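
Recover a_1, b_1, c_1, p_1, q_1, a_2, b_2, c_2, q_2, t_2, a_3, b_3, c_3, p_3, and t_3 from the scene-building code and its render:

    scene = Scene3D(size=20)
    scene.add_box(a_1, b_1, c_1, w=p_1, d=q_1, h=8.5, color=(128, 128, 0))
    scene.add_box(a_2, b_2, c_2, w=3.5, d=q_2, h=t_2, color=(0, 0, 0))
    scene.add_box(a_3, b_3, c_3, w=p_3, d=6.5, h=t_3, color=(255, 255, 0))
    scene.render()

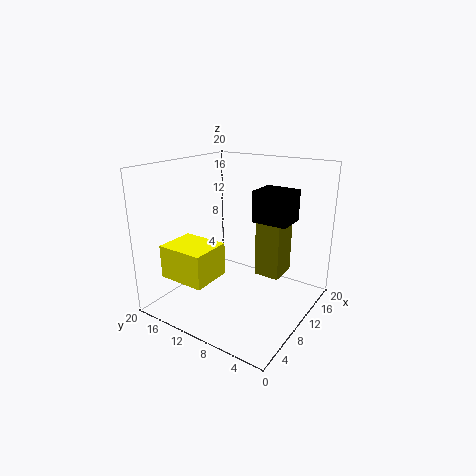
a_1 = 10.5; b_1 = 4; c_1 = 5; p_1 = 4; q_1 = 3.5; a_2 = 4.5; b_2 = 0.5; c_2 = 15; q_2 = 4; t_2 = 3.5; a_3 = 2; b_3 = 10.5; c_3 = 5.5; p_3 = 5.5; t_3 = 4.5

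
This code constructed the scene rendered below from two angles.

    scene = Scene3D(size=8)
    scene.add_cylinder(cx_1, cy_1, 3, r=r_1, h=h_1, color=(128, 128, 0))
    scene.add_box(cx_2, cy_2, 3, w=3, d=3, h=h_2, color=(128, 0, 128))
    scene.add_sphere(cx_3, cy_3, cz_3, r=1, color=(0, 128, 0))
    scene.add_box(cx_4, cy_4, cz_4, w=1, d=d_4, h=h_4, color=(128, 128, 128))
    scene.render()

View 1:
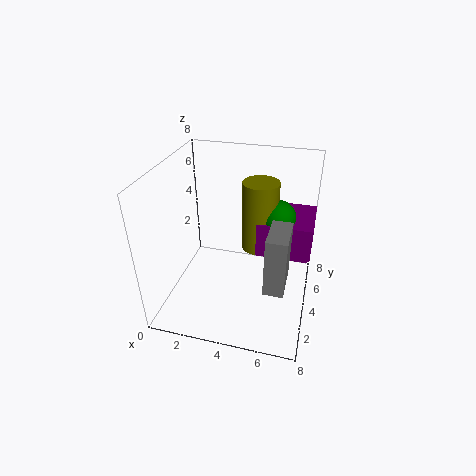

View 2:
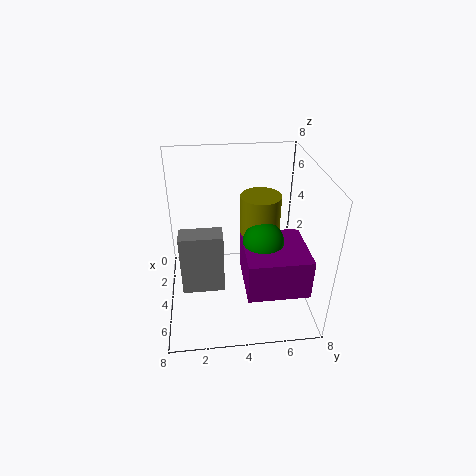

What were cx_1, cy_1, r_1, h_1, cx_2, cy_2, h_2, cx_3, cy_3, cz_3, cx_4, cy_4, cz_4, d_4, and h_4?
cx_1 = 5; cy_1 = 5; r_1 = 1; h_1 = 4; cx_2 = 5; cy_2 = 4; h_2 = 2; cx_3 = 6; cy_3 = 5; cz_3 = 5; cx_4 = 6; cy_4 = 1; cz_4 = 3; d_4 = 2; h_4 = 3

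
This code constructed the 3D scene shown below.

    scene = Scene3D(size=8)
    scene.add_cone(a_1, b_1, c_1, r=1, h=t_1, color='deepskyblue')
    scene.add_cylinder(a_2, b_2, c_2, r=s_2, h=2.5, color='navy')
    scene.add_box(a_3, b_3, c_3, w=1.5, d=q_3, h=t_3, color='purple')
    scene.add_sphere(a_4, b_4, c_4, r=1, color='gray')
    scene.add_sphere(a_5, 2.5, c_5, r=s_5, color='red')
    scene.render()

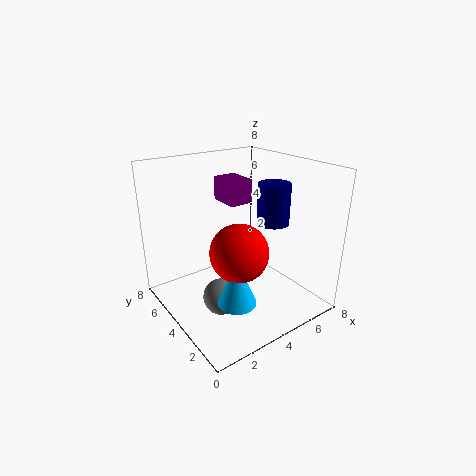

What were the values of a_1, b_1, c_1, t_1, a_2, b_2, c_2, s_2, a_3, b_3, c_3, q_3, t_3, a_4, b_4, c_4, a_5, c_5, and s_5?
a_1 = 2.5; b_1 = 2; c_1 = 1.5; t_1 = 2.5; a_2 = 7; b_2 = 4.5; c_2 = 4; s_2 = 1; a_3 = 5; b_3 = 6; c_3 = 5; q_3 = 2; t_3 = 1.5; a_4 = 2.5; b_4 = 3.5; c_4 = 1; a_5 = 3; c_5 = 4; s_5 = 1.5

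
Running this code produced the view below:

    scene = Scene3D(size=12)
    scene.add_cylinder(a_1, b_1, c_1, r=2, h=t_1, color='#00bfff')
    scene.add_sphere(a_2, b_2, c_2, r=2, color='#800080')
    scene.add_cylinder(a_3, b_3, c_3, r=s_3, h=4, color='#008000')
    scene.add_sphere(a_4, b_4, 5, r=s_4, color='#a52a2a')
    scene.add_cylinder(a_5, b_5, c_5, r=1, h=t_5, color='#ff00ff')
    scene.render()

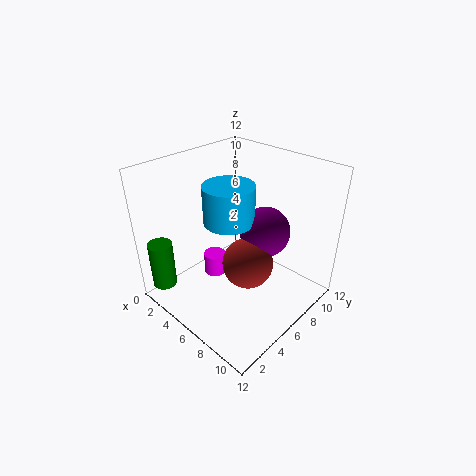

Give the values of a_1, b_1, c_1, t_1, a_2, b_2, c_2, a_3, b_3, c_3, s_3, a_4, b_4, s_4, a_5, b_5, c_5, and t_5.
a_1 = 6, b_1 = 5, c_1 = 8, t_1 = 3, a_2 = 8, b_2 = 7, c_2 = 7, a_3 = 2, b_3 = 1, c_3 = 2, s_3 = 1, a_4 = 8, b_4 = 5, s_4 = 2, a_5 = 3, b_5 = 6, c_5 = 1, t_5 = 2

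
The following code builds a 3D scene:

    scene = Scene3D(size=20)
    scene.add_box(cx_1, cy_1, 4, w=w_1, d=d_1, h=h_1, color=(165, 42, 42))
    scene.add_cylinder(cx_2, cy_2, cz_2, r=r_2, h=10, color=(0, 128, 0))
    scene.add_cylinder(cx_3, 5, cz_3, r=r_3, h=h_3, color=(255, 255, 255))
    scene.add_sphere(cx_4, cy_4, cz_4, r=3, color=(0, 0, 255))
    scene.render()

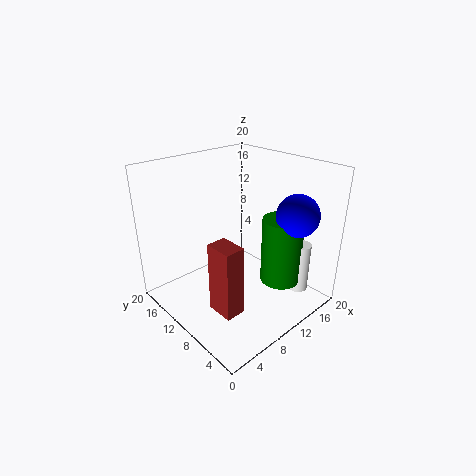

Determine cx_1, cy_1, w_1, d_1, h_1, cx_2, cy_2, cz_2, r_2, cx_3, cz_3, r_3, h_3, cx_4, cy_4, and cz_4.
cx_1 = 2.5
cy_1 = 3.5
w_1 = 2.5
d_1 = 3.5
h_1 = 9
cx_2 = 16
cy_2 = 7
cz_2 = 2
r_2 = 3
cx_3 = 18
cz_3 = 0.5
r_3 = 1.5
h_3 = 7.5
cx_4 = 16.5
cy_4 = 5
cz_4 = 13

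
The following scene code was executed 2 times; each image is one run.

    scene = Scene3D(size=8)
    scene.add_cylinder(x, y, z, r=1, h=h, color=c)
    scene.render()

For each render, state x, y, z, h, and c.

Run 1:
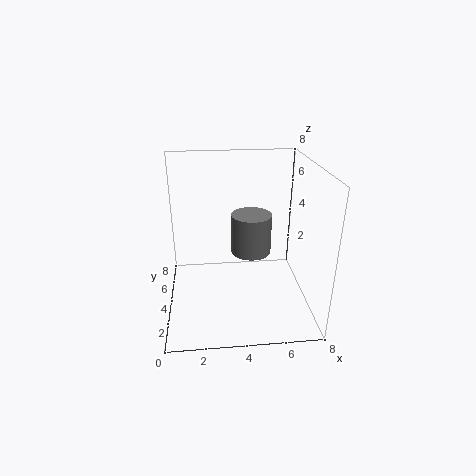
x = 4.5
y = 2.5
z = 4
h = 2
c = 'gray'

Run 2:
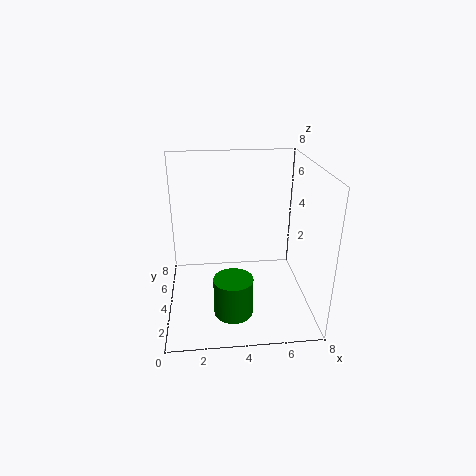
x = 3.5
y = 1.5
z = 1
h = 2
c = 'green'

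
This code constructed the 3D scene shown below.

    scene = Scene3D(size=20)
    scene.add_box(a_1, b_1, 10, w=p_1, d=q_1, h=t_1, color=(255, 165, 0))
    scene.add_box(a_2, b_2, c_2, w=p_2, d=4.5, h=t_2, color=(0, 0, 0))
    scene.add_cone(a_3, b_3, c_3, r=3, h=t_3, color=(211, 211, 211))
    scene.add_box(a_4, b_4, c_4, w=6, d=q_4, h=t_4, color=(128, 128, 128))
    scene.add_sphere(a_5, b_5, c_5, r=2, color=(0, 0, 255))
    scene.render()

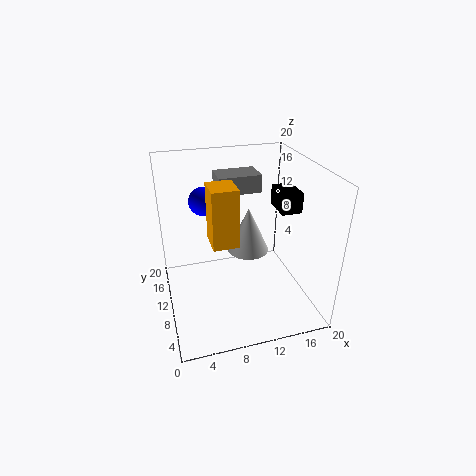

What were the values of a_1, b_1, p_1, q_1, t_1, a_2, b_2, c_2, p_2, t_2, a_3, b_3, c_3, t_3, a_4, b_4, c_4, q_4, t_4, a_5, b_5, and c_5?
a_1 = 6; b_1 = 7.5; p_1 = 3.5; q_1 = 4; t_1 = 8; a_2 = 16.5; b_2 = 10; c_2 = 12.5; p_2 = 3; t_2 = 3; a_3 = 12; b_3 = 11.5; c_3 = 7; t_3 = 6.5; a_4 = 8; b_4 = 12; c_4 = 15.5; q_4 = 4; t_4 = 2.5; a_5 = 6; b_5 = 13.5; c_5 = 14.5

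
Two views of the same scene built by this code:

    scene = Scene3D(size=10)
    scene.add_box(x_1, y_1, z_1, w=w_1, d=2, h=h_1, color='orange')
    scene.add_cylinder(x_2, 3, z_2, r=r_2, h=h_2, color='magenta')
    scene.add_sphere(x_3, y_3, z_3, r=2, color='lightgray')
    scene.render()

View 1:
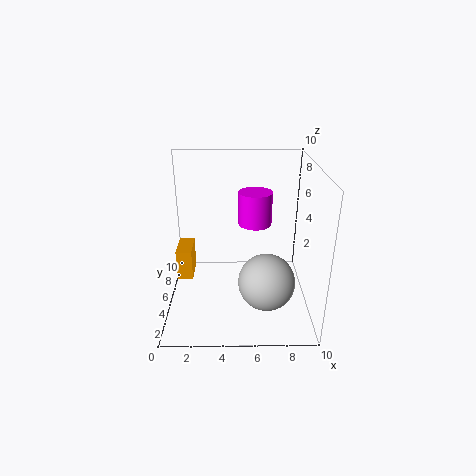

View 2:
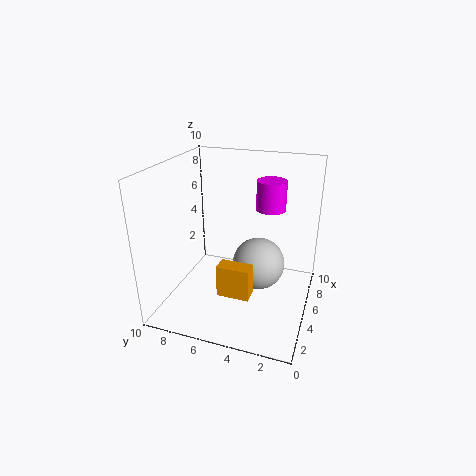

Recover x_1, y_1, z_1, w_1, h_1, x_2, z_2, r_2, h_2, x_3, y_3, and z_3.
x_1 = 1
y_1 = 3
z_1 = 3
w_1 = 1
h_1 = 2
x_2 = 6
z_2 = 7
r_2 = 1
h_2 = 2
x_3 = 7
y_3 = 4
z_3 = 2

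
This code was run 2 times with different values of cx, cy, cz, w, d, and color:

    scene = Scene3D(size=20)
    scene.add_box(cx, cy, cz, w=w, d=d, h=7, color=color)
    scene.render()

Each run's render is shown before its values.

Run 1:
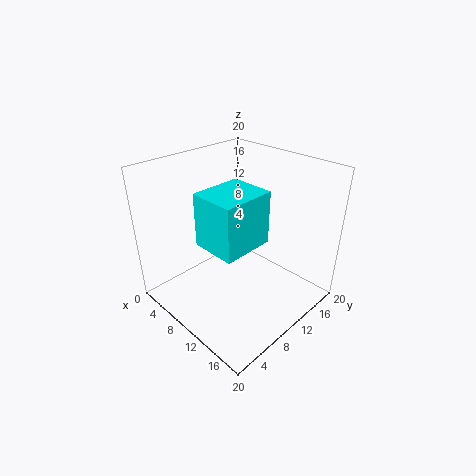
cx = 8.5; cy = 4; cz = 11; w = 6; d = 7; color = 'cyan'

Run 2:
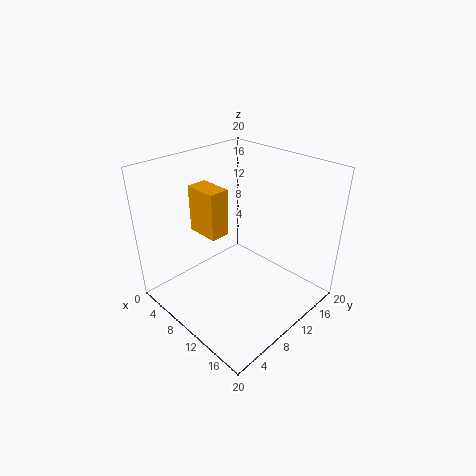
cx = 2; cy = 8; cz = 9; w = 5; d = 3; color = 'orange'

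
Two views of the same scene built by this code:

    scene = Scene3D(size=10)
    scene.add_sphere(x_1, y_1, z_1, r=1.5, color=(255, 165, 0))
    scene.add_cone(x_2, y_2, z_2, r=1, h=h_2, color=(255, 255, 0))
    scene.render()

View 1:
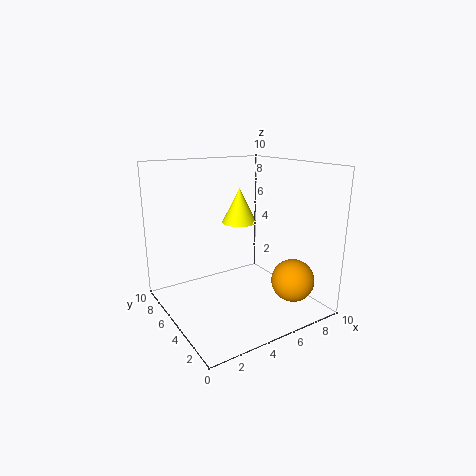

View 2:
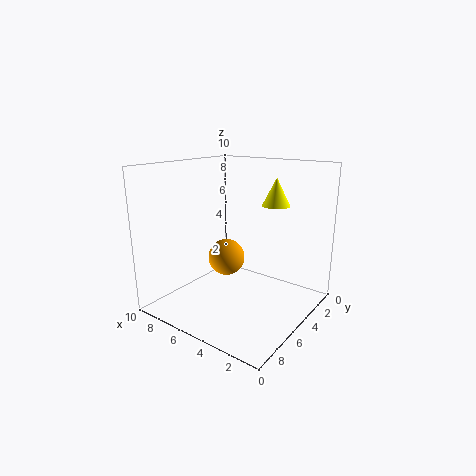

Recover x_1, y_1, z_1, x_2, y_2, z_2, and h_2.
x_1 = 8; y_1 = 2.5; z_1 = 2; x_2 = 3.5; y_2 = 2.5; z_2 = 7; h_2 = 2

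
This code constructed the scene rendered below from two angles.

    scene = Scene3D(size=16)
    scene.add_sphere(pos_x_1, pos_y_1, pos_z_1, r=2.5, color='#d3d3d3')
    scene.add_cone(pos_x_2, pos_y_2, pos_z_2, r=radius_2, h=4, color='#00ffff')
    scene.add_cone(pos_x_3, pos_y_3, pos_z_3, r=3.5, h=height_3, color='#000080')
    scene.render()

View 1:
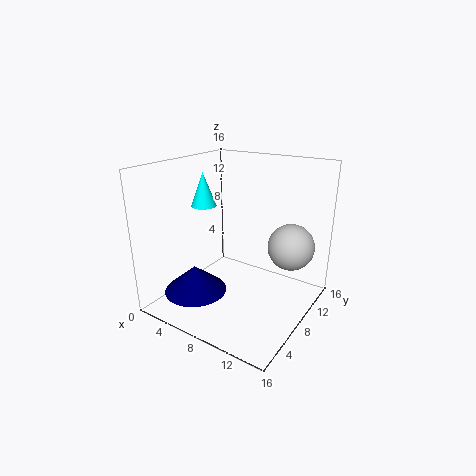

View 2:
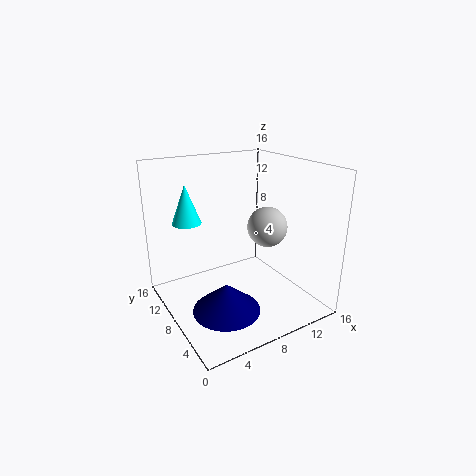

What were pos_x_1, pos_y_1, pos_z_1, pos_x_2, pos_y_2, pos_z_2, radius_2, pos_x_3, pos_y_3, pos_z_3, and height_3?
pos_x_1 = 13.5
pos_y_1 = 10
pos_z_1 = 7.5
pos_x_2 = 2.5
pos_y_2 = 9
pos_z_2 = 10.5
radius_2 = 1.5
pos_x_3 = 4.5
pos_y_3 = 4.5
pos_z_3 = 2
height_3 = 3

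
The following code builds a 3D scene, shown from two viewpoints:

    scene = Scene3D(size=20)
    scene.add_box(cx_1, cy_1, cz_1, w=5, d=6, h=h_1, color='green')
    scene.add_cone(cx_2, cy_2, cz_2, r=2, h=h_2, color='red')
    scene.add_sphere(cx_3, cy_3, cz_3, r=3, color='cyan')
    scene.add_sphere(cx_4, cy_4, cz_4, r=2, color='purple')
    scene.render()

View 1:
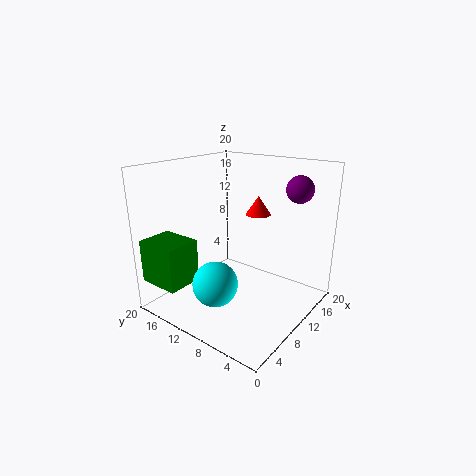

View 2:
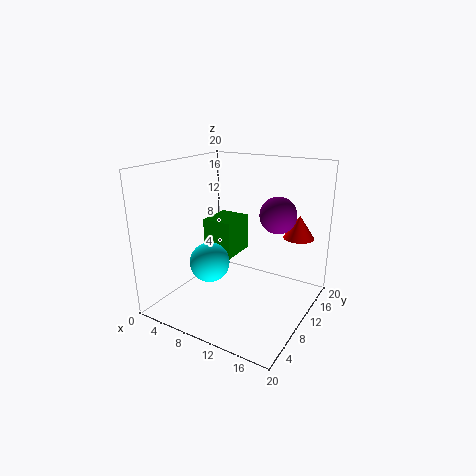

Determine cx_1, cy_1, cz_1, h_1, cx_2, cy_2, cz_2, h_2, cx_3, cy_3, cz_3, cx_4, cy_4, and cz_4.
cx_1 = 1; cy_1 = 14; cz_1 = 4; h_1 = 6; cx_2 = 18; cy_2 = 12; cz_2 = 11; h_2 = 3; cx_3 = 5; cy_3 = 10; cz_3 = 5; cx_4 = 18; cy_4 = 5; cz_4 = 16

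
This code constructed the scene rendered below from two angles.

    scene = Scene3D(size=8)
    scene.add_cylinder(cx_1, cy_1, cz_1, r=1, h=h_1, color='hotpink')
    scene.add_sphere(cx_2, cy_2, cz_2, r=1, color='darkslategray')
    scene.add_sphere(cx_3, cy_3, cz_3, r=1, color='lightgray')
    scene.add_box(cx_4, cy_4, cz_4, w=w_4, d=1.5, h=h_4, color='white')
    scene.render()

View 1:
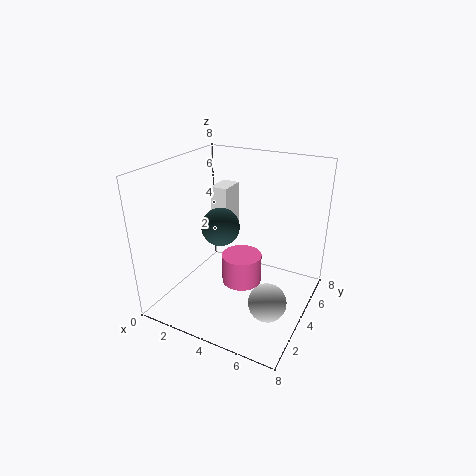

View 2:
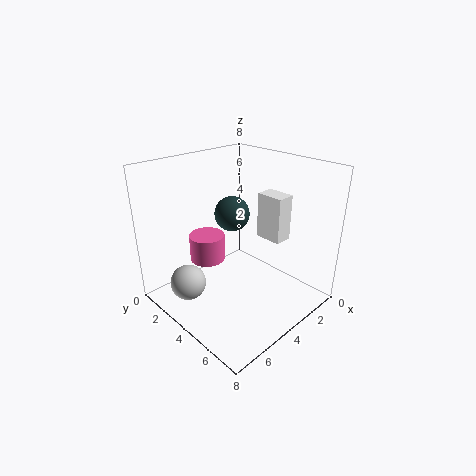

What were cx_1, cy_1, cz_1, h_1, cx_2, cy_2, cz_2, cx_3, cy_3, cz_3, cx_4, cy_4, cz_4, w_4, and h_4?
cx_1 = 5; cy_1 = 2.5; cz_1 = 2.5; h_1 = 1.5; cx_2 = 3.5; cy_2 = 3; cz_2 = 5; cx_3 = 6.5; cy_3 = 2.5; cz_3 = 1.5; cx_4 = 2; cy_4 = 4.5; cz_4 = 4; w_4 = 1; h_4 = 2.5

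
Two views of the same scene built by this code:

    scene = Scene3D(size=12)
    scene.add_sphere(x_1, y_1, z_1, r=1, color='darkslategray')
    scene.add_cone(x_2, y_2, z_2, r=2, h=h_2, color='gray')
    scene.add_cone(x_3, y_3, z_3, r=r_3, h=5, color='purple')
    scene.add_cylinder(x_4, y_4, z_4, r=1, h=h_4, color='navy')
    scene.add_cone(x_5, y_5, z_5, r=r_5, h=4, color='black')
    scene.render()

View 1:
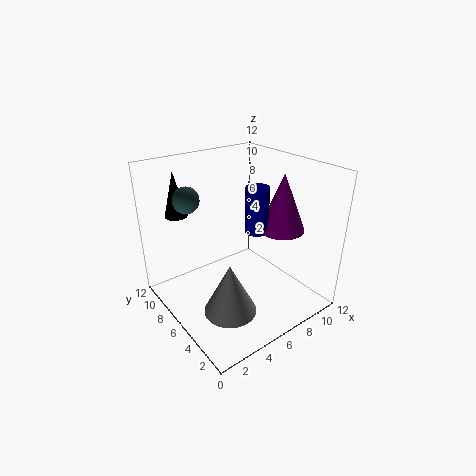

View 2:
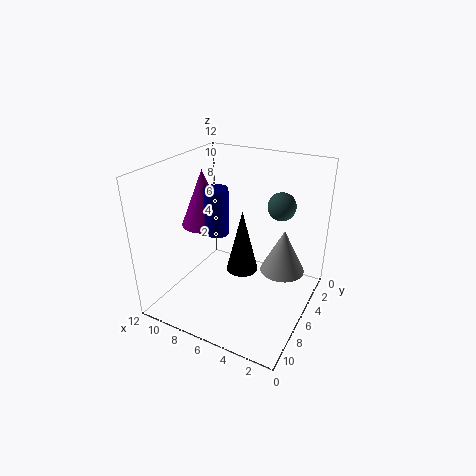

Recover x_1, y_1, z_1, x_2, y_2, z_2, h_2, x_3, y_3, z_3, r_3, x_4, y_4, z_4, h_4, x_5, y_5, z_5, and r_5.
x_1 = 2, y_1 = 7, z_1 = 10, x_2 = 3, y_2 = 3, z_2 = 2, h_2 = 4, x_3 = 10, y_3 = 5, z_3 = 6, r_3 = 2, x_4 = 8, y_4 = 6, z_4 = 6, h_4 = 4, x_5 = 3, y_5 = 11, z_5 = 7, r_5 = 1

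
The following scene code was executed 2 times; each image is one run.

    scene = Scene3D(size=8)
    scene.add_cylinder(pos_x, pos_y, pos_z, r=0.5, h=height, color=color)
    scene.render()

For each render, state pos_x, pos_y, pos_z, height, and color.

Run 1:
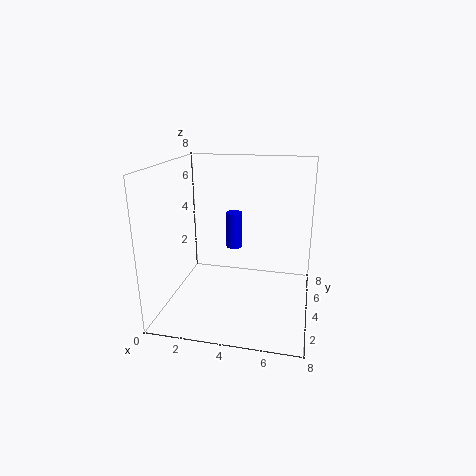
pos_x = 3.25
pos_y = 6.25
pos_z = 2.5
height = 2.25
color = 'blue'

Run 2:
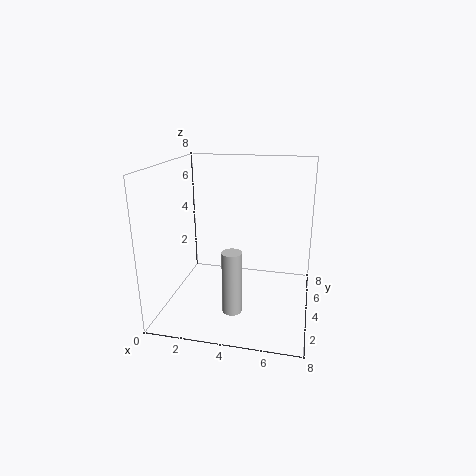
pos_x = 4.25
pos_y = 1.5
pos_z = 1
height = 3.25
color = 'lightgray'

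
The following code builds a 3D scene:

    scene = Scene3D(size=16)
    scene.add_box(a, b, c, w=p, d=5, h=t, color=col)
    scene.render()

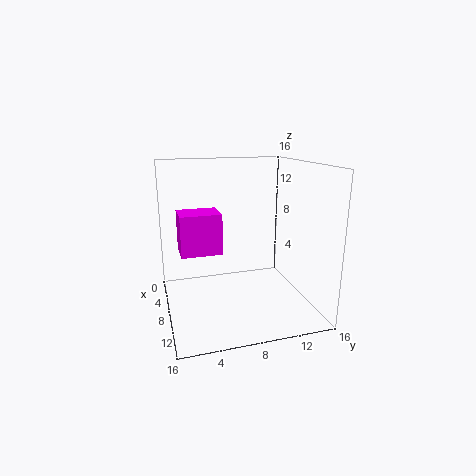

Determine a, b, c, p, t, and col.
a = 1
b = 2
c = 5
p = 4
t = 5
col = 'magenta'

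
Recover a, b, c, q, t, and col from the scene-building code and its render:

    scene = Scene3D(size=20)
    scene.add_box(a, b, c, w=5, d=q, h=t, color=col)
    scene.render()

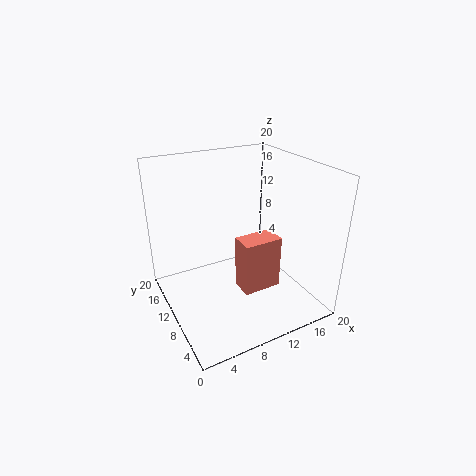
a = 8, b = 4, c = 5, q = 3, t = 7, col = 'salmon'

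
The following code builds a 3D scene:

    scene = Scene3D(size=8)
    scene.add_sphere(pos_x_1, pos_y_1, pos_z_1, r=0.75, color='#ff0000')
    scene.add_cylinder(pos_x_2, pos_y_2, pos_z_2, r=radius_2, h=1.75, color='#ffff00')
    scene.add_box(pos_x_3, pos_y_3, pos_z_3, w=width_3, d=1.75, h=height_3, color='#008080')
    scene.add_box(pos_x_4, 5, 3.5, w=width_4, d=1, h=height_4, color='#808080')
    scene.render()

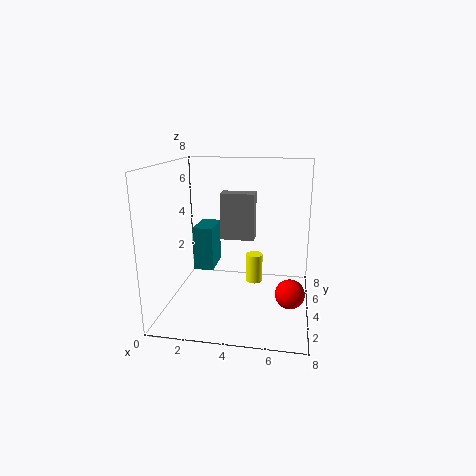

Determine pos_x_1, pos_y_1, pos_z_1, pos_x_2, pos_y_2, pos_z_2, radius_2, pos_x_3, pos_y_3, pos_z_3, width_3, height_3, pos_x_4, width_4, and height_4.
pos_x_1 = 7; pos_y_1 = 2.25; pos_z_1 = 1.75; pos_x_2 = 4.75; pos_y_2 = 5.5; pos_z_2 = 0.75; radius_2 = 0.5; pos_x_3 = 2; pos_y_3 = 2.25; pos_z_3 = 2.75; width_3 = 1; height_3 = 2.25; pos_x_4 = 2.75; width_4 = 2; height_4 = 2.75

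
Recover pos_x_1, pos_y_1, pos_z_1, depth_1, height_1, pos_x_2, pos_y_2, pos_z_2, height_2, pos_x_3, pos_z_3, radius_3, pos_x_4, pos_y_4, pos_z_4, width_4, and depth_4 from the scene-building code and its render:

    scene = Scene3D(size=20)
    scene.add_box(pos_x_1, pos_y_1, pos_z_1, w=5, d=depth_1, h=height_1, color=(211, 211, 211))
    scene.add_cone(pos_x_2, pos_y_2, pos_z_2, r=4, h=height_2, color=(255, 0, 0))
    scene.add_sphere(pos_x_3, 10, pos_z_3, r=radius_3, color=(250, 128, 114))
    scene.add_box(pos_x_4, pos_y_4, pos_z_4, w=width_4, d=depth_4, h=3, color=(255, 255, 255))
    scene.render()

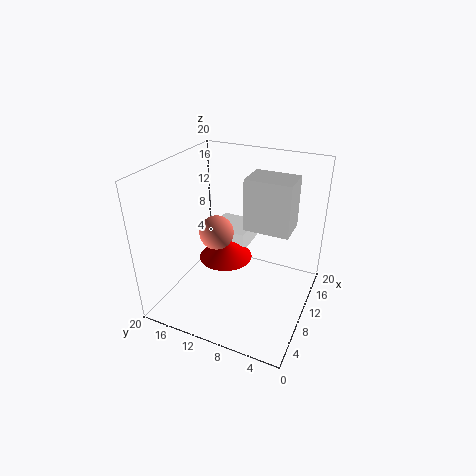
pos_x_1 = 14; pos_y_1 = 4; pos_z_1 = 9; depth_1 = 7; height_1 = 8; pos_x_2 = 12; pos_y_2 = 13; pos_z_2 = 5; height_2 = 3; pos_x_3 = 4; pos_z_3 = 14; radius_3 = 2; pos_x_4 = 14; pos_y_4 = 11; pos_z_4 = 5; width_4 = 6; depth_4 = 6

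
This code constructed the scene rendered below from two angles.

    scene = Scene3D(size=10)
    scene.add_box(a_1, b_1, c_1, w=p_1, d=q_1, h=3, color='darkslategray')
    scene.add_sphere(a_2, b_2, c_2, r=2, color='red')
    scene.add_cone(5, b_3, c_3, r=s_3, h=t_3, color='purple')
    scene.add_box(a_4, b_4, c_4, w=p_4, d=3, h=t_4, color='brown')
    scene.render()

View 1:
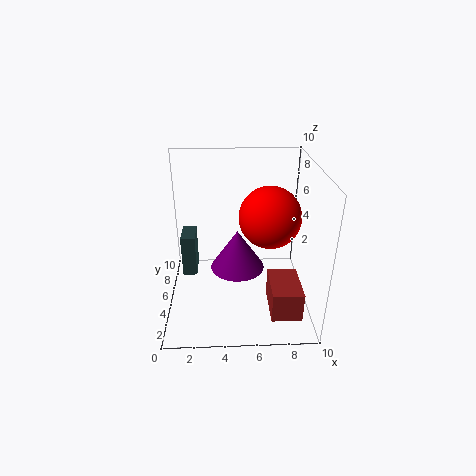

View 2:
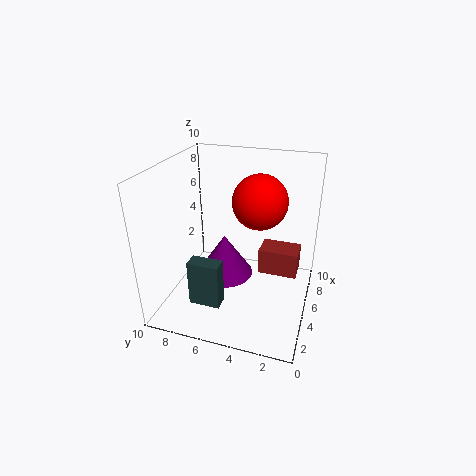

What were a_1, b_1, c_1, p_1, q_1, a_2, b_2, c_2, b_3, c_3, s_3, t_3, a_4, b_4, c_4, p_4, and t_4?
a_1 = 1
b_1 = 5
c_1 = 2
p_1 = 1
q_1 = 2
a_2 = 7
b_2 = 4
c_2 = 7
b_3 = 6
c_3 = 2
s_3 = 2
t_3 = 3
a_4 = 7
b_4 = 1
c_4 = 1
p_4 = 2
t_4 = 2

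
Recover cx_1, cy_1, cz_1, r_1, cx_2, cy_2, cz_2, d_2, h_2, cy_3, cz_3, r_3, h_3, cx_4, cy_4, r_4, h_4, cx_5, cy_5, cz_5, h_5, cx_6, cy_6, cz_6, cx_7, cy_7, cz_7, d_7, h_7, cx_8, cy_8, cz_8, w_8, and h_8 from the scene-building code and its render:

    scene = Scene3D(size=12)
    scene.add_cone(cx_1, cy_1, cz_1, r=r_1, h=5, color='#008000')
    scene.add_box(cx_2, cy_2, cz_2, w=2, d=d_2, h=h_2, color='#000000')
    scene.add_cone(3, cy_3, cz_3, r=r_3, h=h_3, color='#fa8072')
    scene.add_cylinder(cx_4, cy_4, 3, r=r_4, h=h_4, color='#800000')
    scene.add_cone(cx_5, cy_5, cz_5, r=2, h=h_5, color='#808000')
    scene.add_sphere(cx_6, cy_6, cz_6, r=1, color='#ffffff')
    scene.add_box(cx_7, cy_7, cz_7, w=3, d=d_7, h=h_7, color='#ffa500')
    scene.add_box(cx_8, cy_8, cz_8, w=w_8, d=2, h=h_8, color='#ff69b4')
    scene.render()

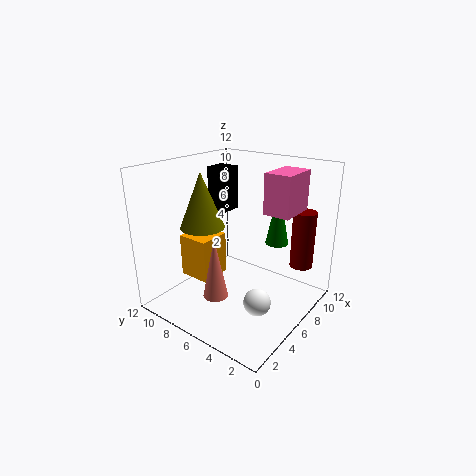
cx_1 = 9; cy_1 = 4; cz_1 = 5; r_1 = 1; cx_2 = 8; cy_2 = 9; cz_2 = 7; d_2 = 2; h_2 = 4; cy_3 = 6; cz_3 = 2; r_3 = 1; h_3 = 5; cx_4 = 10; cy_4 = 2; r_4 = 1; h_4 = 5; cx_5 = 6; cy_5 = 10; cz_5 = 6; h_5 = 5; cx_6 = 3; cy_6 = 2; cz_6 = 3; cx_7 = 5; cy_7 = 9; cz_7 = 1; d_7 = 3; h_7 = 4; cx_8 = 5; cy_8 = 1; cz_8 = 9; w_8 = 3; h_8 = 3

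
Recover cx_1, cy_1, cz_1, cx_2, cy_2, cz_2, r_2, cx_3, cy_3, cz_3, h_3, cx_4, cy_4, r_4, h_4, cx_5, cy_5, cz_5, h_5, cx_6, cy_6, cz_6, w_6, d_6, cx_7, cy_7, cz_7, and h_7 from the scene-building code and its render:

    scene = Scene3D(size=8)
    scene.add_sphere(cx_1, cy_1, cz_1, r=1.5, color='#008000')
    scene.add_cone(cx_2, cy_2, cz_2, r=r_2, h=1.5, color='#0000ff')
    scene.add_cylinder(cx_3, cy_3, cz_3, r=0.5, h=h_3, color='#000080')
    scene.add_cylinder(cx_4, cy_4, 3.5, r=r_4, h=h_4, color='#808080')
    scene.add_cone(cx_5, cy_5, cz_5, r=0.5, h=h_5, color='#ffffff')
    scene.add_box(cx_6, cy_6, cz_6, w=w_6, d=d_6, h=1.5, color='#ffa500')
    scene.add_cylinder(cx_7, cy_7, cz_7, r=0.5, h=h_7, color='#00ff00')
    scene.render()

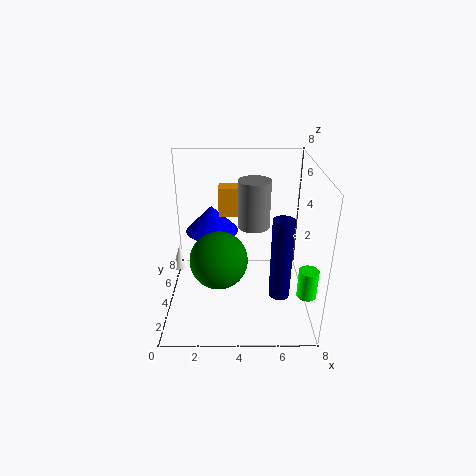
cx_1 = 3
cy_1 = 2.5
cz_1 = 3.5
cx_2 = 2.5
cy_2 = 5
cz_2 = 4
r_2 = 1.5
cx_3 = 6
cy_3 = 1
cz_3 = 2.5
h_3 = 4
cx_4 = 5
cy_4 = 6.5
r_4 = 1
h_4 = 3
cx_5 = 0.5
cy_5 = 5
cz_5 = 1.5
h_5 = 1.5
cx_6 = 3
cy_6 = 3.5
cz_6 = 5.5
w_6 = 1
d_6 = 1
cx_7 = 7.5
cy_7 = 1.5
cz_7 = 2
h_7 = 1.5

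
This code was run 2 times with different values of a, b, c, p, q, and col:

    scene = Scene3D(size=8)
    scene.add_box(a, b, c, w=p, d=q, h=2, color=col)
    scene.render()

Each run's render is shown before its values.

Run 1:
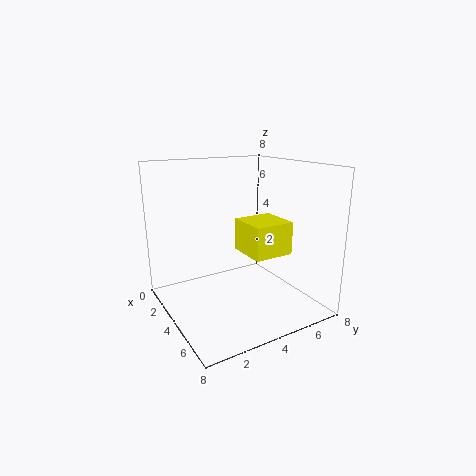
a = 2
b = 5
c = 2.5
p = 2.5
q = 2.5
col = 'yellow'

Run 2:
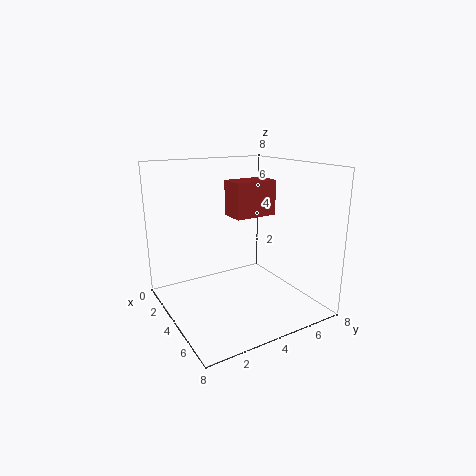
a = 2.5
b = 4
c = 5
p = 1.5
q = 2.5
col = 'brown'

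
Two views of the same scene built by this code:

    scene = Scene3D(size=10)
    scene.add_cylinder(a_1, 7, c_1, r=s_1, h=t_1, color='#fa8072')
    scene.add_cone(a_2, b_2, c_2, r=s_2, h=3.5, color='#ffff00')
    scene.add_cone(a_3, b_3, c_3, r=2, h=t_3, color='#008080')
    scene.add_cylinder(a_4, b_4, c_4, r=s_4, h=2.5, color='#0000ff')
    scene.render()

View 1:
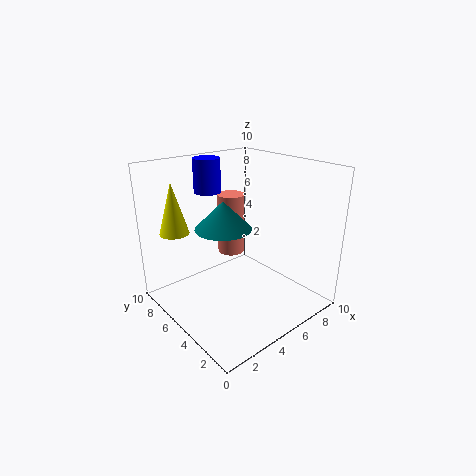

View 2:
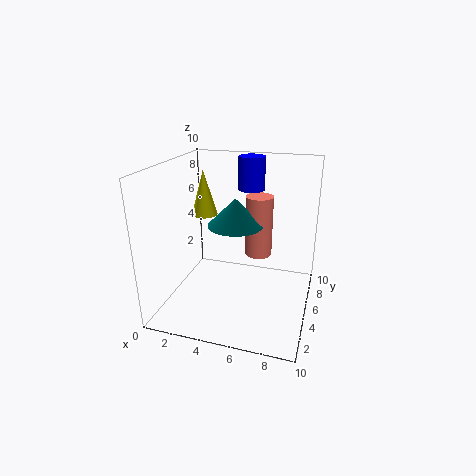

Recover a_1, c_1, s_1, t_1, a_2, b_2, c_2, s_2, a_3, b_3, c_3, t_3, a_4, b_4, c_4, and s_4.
a_1 = 6, c_1 = 3, s_1 = 1, t_1 = 4.5, a_2 = 1.5, b_2 = 7.5, c_2 = 5.5, s_2 = 1, a_3 = 4.5, b_3 = 6, c_3 = 5.5, t_3 = 2, a_4 = 5, b_4 = 8.5, c_4 = 7.5, s_4 = 1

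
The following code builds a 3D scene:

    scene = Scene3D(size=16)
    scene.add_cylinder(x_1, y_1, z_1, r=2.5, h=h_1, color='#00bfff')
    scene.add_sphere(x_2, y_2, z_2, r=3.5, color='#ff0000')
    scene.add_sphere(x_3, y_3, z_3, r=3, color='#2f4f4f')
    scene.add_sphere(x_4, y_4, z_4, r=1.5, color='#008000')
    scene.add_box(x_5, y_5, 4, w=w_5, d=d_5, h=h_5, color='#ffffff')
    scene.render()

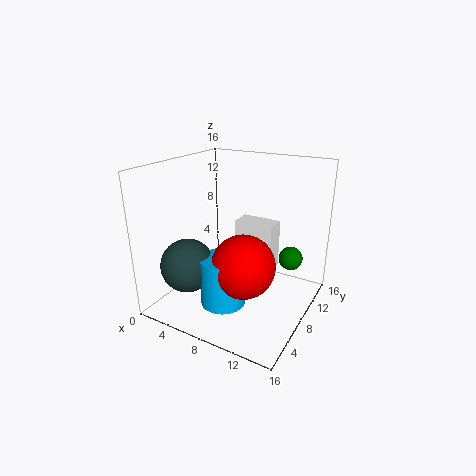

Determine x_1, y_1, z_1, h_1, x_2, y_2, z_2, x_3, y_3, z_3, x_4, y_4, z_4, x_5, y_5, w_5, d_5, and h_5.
x_1 = 7.5; y_1 = 5.5; z_1 = 1; h_1 = 5.5; x_2 = 9.5; y_2 = 6.5; z_2 = 5.5; x_3 = 3.5; y_3 = 4.5; z_3 = 5; x_4 = 12; y_4 = 14.5; z_4 = 3.5; x_5 = 7; y_5 = 9; w_5 = 4.5; d_5 = 2.5; h_5 = 5.5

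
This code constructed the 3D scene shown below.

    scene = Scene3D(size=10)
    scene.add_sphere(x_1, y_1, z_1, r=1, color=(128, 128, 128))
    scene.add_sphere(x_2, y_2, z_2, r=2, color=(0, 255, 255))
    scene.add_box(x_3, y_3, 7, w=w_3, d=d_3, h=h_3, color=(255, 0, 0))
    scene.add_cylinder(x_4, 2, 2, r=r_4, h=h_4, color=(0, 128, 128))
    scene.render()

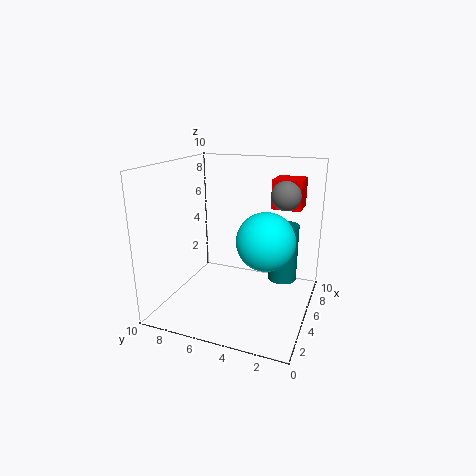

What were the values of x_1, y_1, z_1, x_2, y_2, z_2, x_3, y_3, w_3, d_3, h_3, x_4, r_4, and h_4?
x_1 = 6; y_1 = 2; z_1 = 8; x_2 = 5; y_2 = 3; z_2 = 5; x_3 = 6; y_3 = 1; w_3 = 2; d_3 = 2; h_3 = 2; x_4 = 6; r_4 = 1; h_4 = 4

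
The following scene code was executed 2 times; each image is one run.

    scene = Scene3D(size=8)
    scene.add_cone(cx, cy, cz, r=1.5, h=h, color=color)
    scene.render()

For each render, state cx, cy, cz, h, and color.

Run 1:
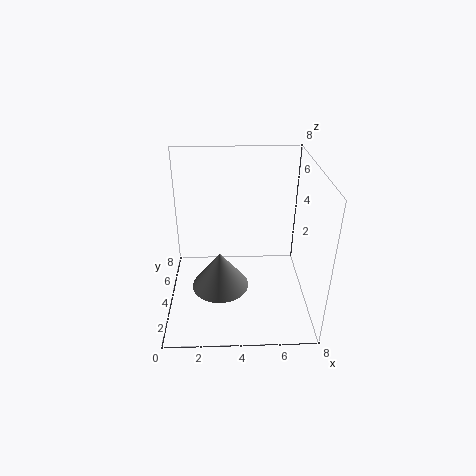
cx = 3; cy = 2.5; cz = 2; h = 2; color = 'gray'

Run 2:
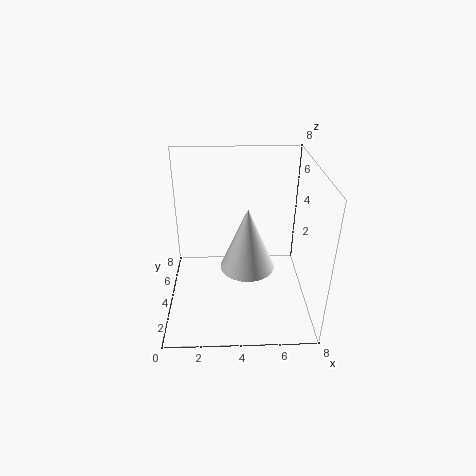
cx = 4.5; cy = 3.5; cz = 2.5; h = 3.5; color = 'white'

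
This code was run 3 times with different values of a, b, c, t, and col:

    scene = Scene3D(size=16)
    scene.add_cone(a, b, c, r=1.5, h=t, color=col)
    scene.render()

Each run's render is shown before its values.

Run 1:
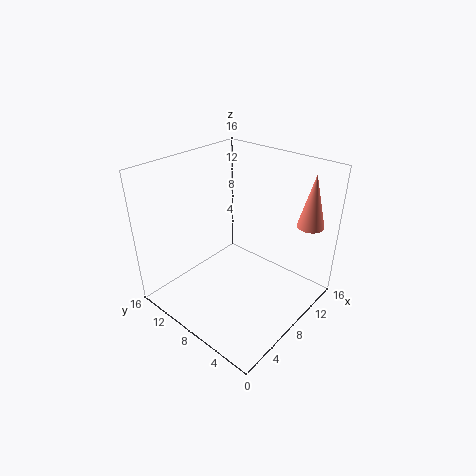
a = 13.5, b = 2.25, c = 9.25, t = 6, col = 'salmon'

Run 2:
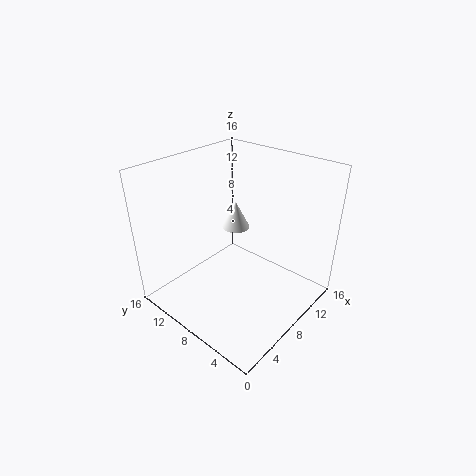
a = 8.5, b = 8.75, c = 9, t = 3, col = 'white'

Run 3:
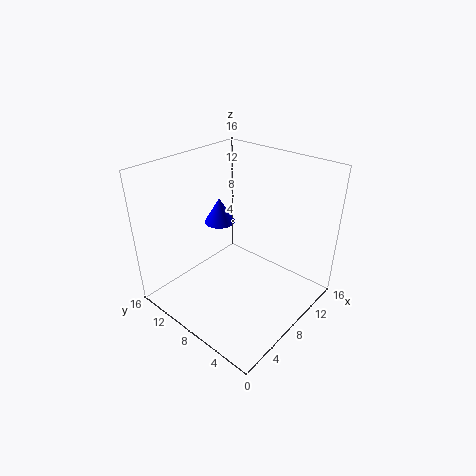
a = 5.25, b = 8, c = 11.25, t = 2.5, col = 'blue'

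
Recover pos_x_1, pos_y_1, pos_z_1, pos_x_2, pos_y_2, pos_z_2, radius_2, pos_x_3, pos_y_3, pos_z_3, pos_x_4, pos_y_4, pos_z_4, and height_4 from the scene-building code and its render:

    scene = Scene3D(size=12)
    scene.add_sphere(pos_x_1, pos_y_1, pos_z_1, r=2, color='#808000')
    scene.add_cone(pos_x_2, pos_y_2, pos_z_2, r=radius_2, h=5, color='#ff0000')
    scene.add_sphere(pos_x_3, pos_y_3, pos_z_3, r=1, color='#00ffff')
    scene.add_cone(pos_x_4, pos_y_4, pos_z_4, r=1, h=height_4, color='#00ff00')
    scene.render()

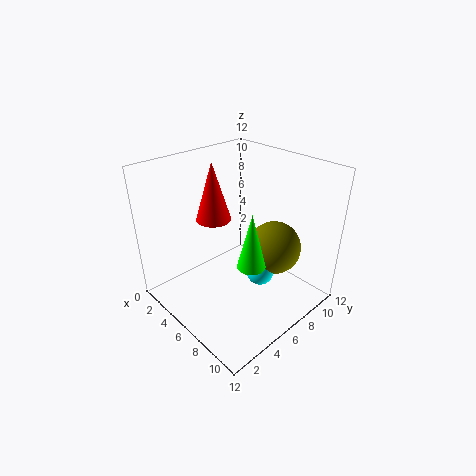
pos_x_1 = 9.5, pos_y_1 = 6.5, pos_z_1 = 6.5, pos_x_2 = 3.5, pos_y_2 = 5.5, pos_z_2 = 7, radius_2 = 1.5, pos_x_3 = 9.5, pos_y_3 = 5, pos_z_3 = 5, pos_x_4 = 10, pos_y_4 = 3.5, pos_z_4 = 6.5, height_4 = 4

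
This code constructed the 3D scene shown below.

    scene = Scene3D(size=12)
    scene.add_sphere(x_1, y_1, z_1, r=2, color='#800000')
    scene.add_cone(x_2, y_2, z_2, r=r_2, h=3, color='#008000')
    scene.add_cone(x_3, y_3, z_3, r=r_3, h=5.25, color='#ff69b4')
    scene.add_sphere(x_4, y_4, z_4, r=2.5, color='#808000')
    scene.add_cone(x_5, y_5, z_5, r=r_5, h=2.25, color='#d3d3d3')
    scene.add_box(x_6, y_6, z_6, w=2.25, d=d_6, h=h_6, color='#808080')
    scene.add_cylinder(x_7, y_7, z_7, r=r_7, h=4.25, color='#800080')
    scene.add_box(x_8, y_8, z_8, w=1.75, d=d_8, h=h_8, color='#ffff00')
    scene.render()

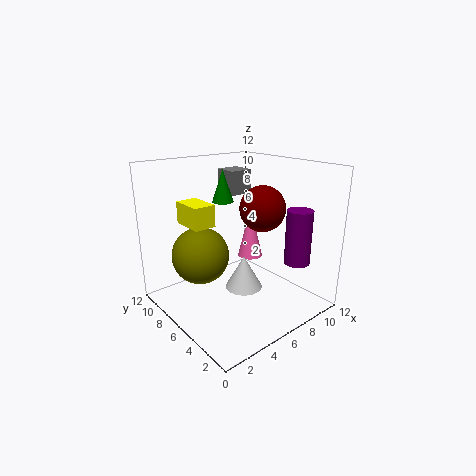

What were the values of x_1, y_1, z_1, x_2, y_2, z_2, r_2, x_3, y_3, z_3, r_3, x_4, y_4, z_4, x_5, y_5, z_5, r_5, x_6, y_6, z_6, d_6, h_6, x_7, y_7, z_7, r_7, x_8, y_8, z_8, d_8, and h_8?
x_1 = 8.75
y_1 = 6
z_1 = 8
x_2 = 7.5
y_2 = 10
z_2 = 8
r_2 = 1
x_3 = 10.75
y_3 = 9.75
z_3 = 1.75
r_3 = 1.25
x_4 = 4
y_4 = 8.75
z_4 = 4
x_5 = 3
y_5 = 1.75
z_5 = 4.5
r_5 = 1.25
x_6 = 8.25
y_6 = 9.5
z_6 = 8.5
d_6 = 2.25
h_6 = 2.25
x_7 = 8.25
y_7 = 1.5
z_7 = 4.75
r_7 = 1
x_8 = 2
y_8 = 6
z_8 = 7.5
d_8 = 2.75
h_8 = 1.75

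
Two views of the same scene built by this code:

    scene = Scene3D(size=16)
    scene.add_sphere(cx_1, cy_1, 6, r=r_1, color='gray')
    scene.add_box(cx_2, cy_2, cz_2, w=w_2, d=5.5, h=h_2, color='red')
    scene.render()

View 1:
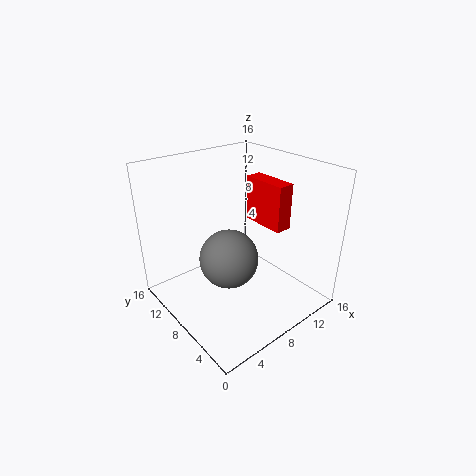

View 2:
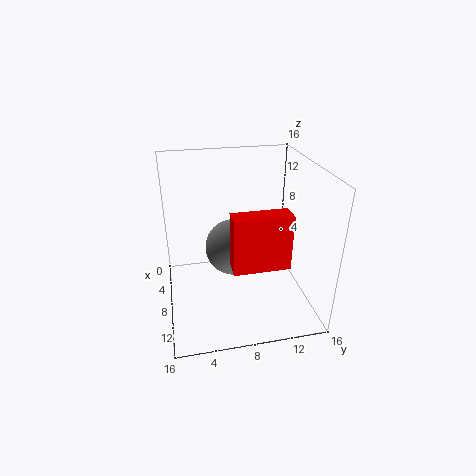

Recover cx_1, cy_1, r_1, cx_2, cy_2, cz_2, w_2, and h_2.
cx_1 = 6.5, cy_1 = 7.75, r_1 = 3.25, cx_2 = 12.5, cy_2 = 6.25, cz_2 = 7.75, w_2 = 2, h_2 = 5.5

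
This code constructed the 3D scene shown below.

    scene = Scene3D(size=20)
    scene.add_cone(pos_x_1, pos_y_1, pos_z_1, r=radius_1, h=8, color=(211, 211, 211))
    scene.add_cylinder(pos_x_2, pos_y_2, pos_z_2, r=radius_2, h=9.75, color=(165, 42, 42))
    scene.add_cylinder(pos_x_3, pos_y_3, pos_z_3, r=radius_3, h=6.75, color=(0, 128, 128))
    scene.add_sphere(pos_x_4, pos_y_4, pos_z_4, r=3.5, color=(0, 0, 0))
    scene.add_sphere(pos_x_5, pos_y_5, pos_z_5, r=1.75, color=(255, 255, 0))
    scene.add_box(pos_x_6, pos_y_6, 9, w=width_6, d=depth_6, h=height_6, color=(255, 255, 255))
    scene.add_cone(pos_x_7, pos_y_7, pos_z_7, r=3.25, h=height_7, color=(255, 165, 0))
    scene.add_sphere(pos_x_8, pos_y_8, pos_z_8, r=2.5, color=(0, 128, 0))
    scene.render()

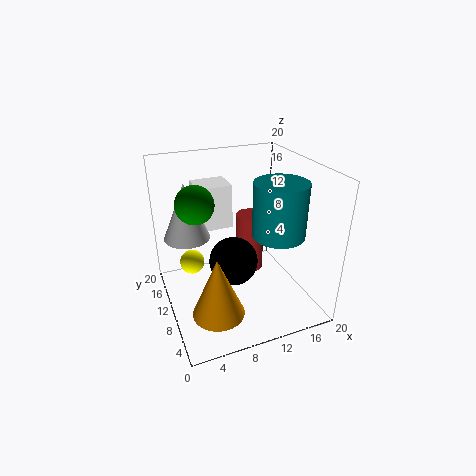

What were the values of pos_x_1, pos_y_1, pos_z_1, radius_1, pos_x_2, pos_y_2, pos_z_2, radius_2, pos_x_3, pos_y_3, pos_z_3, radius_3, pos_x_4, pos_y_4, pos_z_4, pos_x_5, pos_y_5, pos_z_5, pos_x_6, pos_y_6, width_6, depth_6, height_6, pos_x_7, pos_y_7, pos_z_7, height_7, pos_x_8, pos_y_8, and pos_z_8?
pos_x_1 = 3.75, pos_y_1 = 13.75, pos_z_1 = 9.5, radius_1 = 3.25, pos_x_2 = 14.75, pos_y_2 = 16.5, pos_z_2 = 0.25, radius_2 = 2.25, pos_x_3 = 13, pos_y_3 = 4.25, pos_z_3 = 12.75, radius_3 = 3.25, pos_x_4 = 9.5, pos_y_4 = 10.5, pos_z_4 = 6, pos_x_5 = 4, pos_y_5 = 13, pos_z_5 = 5.75, pos_x_6 = 6, pos_y_6 = 15.25, width_6 = 5.25, depth_6 = 4.5, height_6 = 6.75, pos_x_7 = 4.75, pos_y_7 = 3.5, pos_z_7 = 3.75, height_7 = 7.75, pos_x_8 = 4.25, pos_y_8 = 10.25, pos_z_8 = 15.75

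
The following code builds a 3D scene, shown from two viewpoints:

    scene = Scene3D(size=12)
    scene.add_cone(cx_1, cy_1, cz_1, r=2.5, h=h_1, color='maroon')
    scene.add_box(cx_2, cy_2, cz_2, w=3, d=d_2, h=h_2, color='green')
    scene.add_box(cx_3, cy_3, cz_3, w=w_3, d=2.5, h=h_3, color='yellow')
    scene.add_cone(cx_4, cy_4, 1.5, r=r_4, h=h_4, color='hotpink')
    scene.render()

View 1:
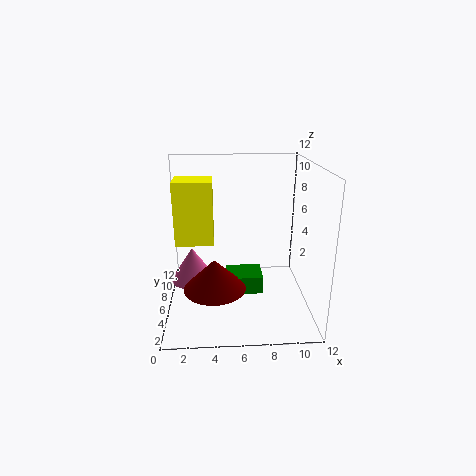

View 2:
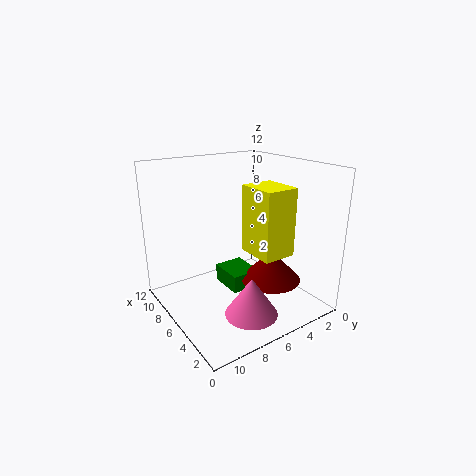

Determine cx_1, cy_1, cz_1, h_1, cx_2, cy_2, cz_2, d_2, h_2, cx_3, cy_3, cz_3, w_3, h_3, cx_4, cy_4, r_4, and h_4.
cx_1 = 4
cy_1 = 4
cz_1 = 2.5
h_1 = 2.5
cx_2 = 5
cy_2 = 4.5
cz_2 = 1.5
d_2 = 2.5
h_2 = 1.5
cx_3 = 1
cy_3 = 4.5
cz_3 = 6
w_3 = 3
h_3 = 5
cx_4 = 2
cy_4 = 7.5
r_4 = 2
h_4 = 3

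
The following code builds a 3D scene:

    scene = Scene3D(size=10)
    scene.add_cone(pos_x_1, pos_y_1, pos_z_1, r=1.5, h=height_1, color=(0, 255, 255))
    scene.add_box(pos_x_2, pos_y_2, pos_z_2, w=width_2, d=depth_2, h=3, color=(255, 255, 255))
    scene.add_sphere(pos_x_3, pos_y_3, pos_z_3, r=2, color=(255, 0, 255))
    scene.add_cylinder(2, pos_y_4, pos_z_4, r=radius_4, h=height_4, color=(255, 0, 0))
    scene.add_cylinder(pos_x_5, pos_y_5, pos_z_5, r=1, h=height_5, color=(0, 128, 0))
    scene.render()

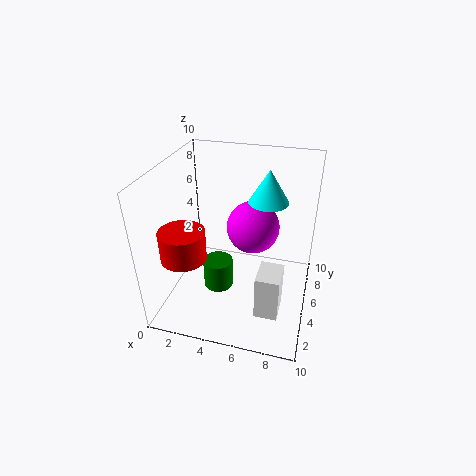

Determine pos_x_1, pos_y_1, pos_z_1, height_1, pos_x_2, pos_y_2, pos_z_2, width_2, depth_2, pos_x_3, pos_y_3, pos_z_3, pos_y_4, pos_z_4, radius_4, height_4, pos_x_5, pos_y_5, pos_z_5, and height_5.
pos_x_1 = 6.5
pos_y_1 = 8
pos_z_1 = 6.5
height_1 = 2.5
pos_x_2 = 7
pos_y_2 = 1.5
pos_z_2 = 1.5
width_2 = 1.5
depth_2 = 2
pos_x_3 = 5.5
pos_y_3 = 7.5
pos_z_3 = 4.5
pos_y_4 = 2.5
pos_z_4 = 4.5
radius_4 = 1.5
height_4 = 2
pos_x_5 = 4
pos_y_5 = 3.5
pos_z_5 = 2
height_5 = 2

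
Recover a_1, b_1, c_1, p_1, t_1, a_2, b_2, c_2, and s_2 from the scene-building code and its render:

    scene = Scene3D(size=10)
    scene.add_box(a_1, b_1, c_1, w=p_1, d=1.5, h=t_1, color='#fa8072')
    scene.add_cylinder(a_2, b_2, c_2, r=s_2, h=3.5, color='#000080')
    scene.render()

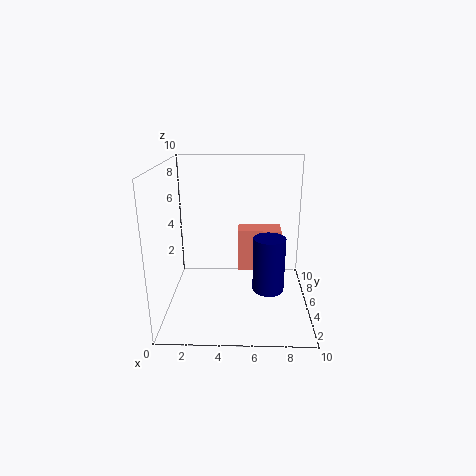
a_1 = 5; b_1 = 5; c_1 = 2.5; p_1 = 3; t_1 = 3; a_2 = 7; b_2 = 2.5; c_2 = 2.5; s_2 = 1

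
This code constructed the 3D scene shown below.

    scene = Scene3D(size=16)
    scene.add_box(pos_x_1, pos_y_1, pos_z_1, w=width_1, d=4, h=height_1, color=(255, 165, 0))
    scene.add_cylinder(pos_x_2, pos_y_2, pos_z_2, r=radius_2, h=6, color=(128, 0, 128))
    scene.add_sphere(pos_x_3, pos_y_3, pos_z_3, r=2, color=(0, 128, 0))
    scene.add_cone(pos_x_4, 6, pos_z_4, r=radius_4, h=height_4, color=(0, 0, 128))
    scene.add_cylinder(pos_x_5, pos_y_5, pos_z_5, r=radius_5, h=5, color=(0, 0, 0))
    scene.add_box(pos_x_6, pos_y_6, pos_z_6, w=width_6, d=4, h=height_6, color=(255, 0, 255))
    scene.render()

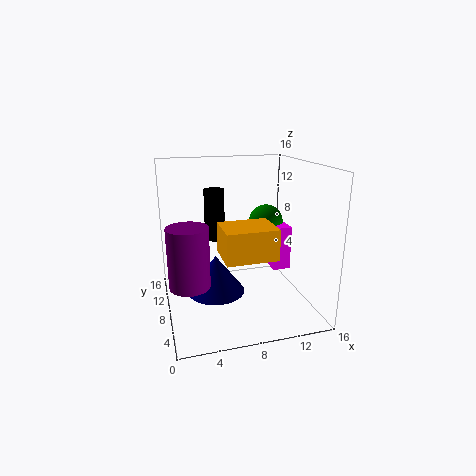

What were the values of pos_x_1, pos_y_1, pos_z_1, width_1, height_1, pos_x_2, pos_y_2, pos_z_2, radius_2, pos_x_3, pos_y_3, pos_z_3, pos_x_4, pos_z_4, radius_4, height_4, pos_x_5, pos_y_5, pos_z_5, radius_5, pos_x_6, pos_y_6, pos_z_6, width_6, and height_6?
pos_x_1 = 5
pos_y_1 = 1
pos_z_1 = 8
width_1 = 5
height_1 = 3
pos_x_2 = 2
pos_y_2 = 4
pos_z_2 = 5
radius_2 = 2
pos_x_3 = 12
pos_y_3 = 10
pos_z_3 = 9
pos_x_4 = 5
pos_z_4 = 3
radius_4 = 3
height_4 = 4
pos_x_5 = 5
pos_y_5 = 6
pos_z_5 = 9
radius_5 = 1
pos_x_6 = 12
pos_y_6 = 7
pos_z_6 = 4
width_6 = 2
height_6 = 5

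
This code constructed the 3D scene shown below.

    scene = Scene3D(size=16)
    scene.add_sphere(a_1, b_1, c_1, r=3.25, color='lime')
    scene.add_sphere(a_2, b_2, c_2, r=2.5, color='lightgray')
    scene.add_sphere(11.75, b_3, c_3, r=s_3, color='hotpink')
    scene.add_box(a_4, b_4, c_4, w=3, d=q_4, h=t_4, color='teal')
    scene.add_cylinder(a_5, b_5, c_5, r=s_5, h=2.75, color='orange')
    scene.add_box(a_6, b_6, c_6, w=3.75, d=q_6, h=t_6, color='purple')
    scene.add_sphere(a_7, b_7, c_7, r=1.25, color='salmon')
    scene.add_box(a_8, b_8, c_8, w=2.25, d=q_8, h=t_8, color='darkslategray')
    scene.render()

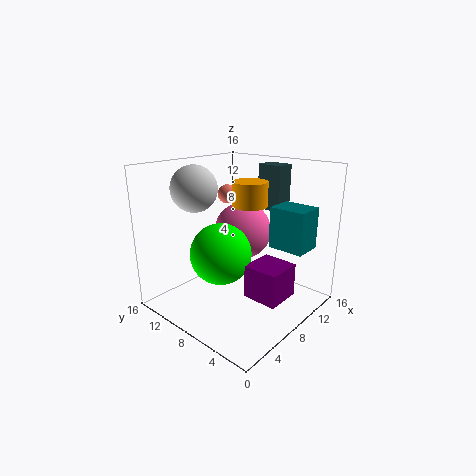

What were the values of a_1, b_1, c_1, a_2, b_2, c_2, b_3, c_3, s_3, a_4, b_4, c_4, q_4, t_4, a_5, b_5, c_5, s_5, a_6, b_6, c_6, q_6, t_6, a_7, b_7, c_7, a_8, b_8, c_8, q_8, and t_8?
a_1 = 5.25
b_1 = 8
c_1 = 7
a_2 = 5
b_2 = 11.5
c_2 = 13.5
b_3 = 10.5
c_3 = 7.25
s_3 = 3.5
a_4 = 8.25
b_4 = 0.25
c_4 = 8
q_4 = 3.75
t_4 = 4.25
a_5 = 10
b_5 = 8
c_5 = 11.25
s_5 = 2
a_6 = 5.5
b_6 = 1.25
c_6 = 3
q_6 = 3.75
t_6 = 3.5
a_7 = 13.25
b_7 = 14.5
c_7 = 11
a_8 = 12.75
b_8 = 6
c_8 = 10.25
q_8 = 3
t_8 = 5.25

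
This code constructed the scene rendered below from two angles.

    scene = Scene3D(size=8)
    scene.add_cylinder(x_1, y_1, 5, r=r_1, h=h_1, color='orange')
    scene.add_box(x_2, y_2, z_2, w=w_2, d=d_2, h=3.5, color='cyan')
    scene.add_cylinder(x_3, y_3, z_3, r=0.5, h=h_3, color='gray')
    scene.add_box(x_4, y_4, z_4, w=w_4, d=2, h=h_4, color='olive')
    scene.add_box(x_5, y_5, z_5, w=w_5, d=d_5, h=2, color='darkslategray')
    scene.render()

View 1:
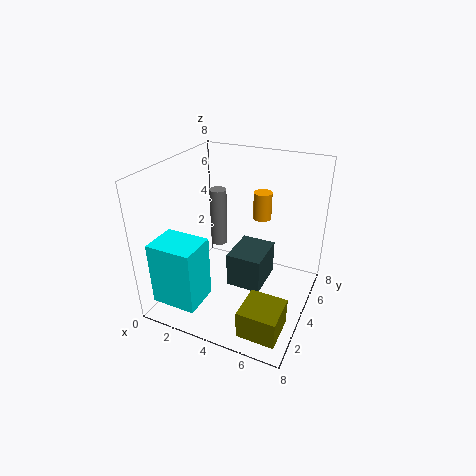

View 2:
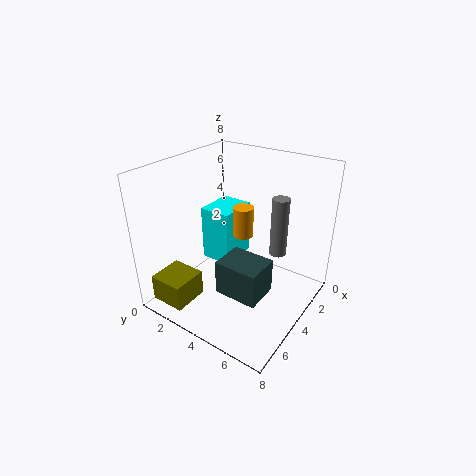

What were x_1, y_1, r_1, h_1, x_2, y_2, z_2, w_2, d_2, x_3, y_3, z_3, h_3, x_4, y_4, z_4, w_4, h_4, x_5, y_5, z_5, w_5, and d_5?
x_1 = 5; y_1 = 5; r_1 = 0.5; h_1 = 1.5; x_2 = 0.5; y_2 = 0.5; z_2 = 1; w_2 = 2.5; d_2 = 2; x_3 = 2; y_3 = 5.5; z_3 = 2.5; h_3 = 3.5; x_4 = 5.5; y_4 = 0.5; z_4 = 0.5; w_4 = 2; h_4 = 1.5; x_5 = 3.5; y_5 = 3.5; z_5 = 1; w_5 = 2; d_5 = 2.5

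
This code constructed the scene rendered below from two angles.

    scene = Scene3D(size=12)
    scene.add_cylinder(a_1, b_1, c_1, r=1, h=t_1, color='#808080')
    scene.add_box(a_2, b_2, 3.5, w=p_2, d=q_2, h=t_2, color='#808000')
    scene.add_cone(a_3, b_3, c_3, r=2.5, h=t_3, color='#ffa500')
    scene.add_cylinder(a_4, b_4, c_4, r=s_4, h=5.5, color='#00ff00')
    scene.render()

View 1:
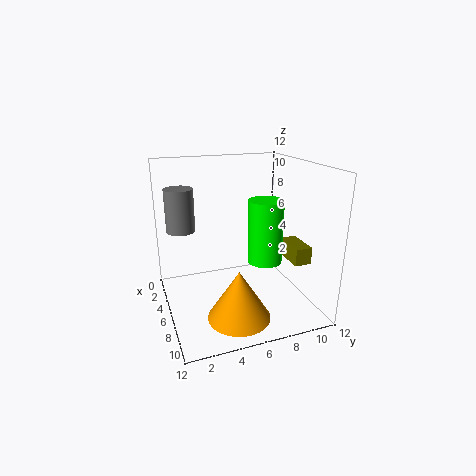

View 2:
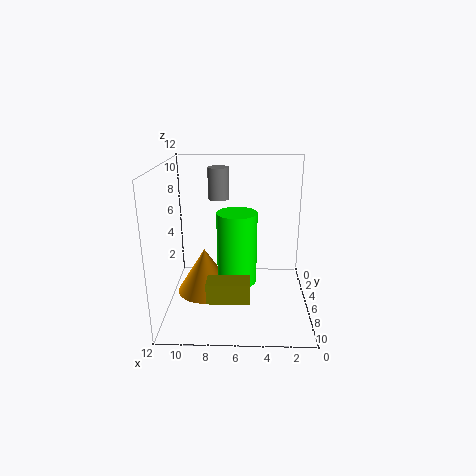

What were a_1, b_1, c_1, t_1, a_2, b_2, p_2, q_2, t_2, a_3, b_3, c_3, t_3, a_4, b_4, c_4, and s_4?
a_1 = 8, b_1 = 1, c_1 = 8, t_1 = 3, a_2 = 5, b_2 = 10.5, p_2 = 3, q_2 = 1.5, t_2 = 1.5, a_3 = 9, b_3 = 5, c_3 = 0.5, t_3 = 4, a_4 = 6, b_4 = 8.5, c_4 = 3.5, s_4 = 1.5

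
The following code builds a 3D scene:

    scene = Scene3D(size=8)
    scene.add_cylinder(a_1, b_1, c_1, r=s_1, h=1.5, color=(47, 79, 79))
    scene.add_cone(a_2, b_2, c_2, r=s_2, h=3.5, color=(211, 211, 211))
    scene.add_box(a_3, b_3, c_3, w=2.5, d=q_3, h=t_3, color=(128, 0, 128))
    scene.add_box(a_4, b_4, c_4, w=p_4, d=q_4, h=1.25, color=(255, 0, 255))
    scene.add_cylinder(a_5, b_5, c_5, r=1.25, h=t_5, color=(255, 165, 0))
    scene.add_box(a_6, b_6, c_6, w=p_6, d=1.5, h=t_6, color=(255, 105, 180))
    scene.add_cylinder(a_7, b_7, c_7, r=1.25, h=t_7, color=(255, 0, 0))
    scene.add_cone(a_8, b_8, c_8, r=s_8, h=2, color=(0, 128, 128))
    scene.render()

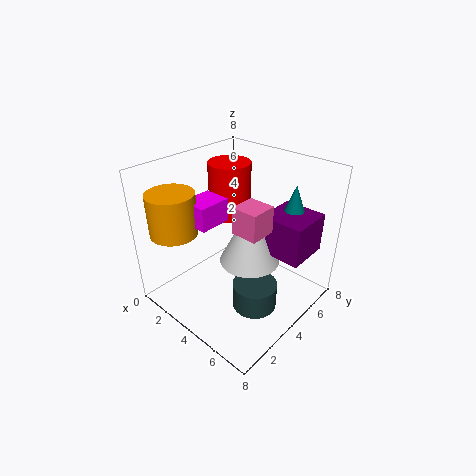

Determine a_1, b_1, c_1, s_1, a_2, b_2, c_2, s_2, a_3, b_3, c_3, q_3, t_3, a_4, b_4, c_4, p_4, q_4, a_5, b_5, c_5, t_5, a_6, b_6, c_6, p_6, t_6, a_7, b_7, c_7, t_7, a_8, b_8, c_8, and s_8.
a_1 = 5.5, b_1 = 3.75, c_1 = 0.25, s_1 = 1.25, a_2 = 4.25, b_2 = 4.75, c_2 = 2.25, s_2 = 1.75, a_3 = 4.75, b_3 = 5, c_3 = 3, q_3 = 2.5, t_3 = 2.25, a_4 = 2.25, b_4 = 1.75, c_4 = 5.25, p_4 = 1.5, q_4 = 1.75, a_5 = 2, b_5 = 1.25, c_5 = 4.75, t_5 = 2.25, a_6 = 4.25, b_6 = 3.25, c_6 = 4.75, p_6 = 1.5, t_6 = 1.5, a_7 = 2, b_7 = 5.5, c_7 = 4.25, t_7 = 3.25, a_8 = 5.75, b_8 = 6.75, c_8 = 4.75, s_8 = 0.75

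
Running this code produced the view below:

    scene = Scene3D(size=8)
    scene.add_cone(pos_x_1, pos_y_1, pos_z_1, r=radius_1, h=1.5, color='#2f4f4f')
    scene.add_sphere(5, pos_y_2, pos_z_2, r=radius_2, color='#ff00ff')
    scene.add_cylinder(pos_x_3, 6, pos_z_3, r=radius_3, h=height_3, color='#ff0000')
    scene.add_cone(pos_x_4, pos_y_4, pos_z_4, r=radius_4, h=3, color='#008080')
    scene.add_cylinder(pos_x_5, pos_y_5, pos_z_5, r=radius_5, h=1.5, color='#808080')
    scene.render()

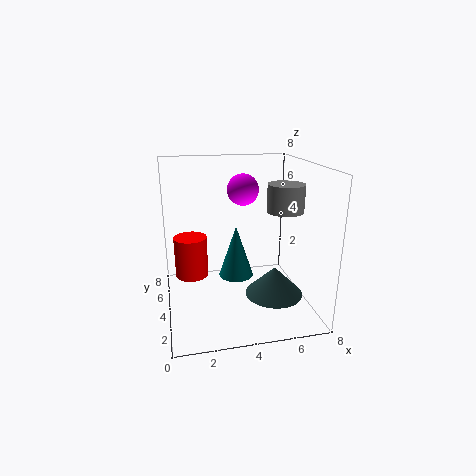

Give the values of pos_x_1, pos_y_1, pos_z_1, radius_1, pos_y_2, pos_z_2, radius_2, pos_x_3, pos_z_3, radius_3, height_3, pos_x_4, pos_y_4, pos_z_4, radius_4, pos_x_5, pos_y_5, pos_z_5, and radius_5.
pos_x_1 = 5.5, pos_y_1 = 2, pos_z_1 = 1.5, radius_1 = 1.5, pos_y_2 = 7, pos_z_2 = 6, radius_2 = 1, pos_x_3 = 1.5, pos_z_3 = 1, radius_3 = 1, height_3 = 2.5, pos_x_4 = 4, pos_y_4 = 4.5, pos_z_4 = 1.5, radius_4 = 1, pos_x_5 = 6.5, pos_y_5 = 3.5, pos_z_5 = 5.5, radius_5 = 1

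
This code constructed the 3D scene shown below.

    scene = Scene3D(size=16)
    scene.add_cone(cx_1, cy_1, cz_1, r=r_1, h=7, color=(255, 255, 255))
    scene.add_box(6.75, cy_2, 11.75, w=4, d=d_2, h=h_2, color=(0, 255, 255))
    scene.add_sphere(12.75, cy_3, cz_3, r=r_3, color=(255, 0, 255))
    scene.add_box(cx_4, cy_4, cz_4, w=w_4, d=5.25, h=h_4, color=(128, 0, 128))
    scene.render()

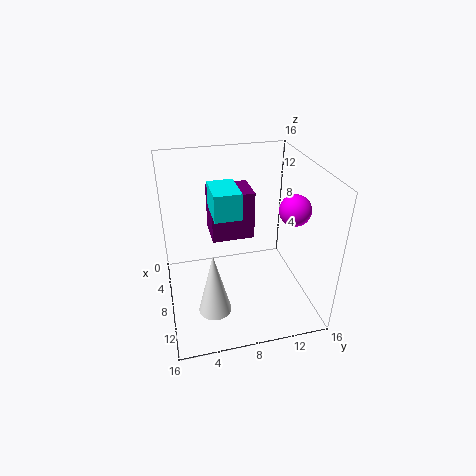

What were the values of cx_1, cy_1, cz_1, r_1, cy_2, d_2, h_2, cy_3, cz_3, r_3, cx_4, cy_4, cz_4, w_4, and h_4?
cx_1 = 11.75
cy_1 = 4.5
cz_1 = 1.75
r_1 = 1.75
cy_2 = 5
d_2 = 2.75
h_2 = 2.75
cy_3 = 12.25
cz_3 = 13.25
r_3 = 1.5
cx_4 = 0.25
cy_4 = 5.75
cz_4 = 5.5
w_4 = 4.25
h_4 = 6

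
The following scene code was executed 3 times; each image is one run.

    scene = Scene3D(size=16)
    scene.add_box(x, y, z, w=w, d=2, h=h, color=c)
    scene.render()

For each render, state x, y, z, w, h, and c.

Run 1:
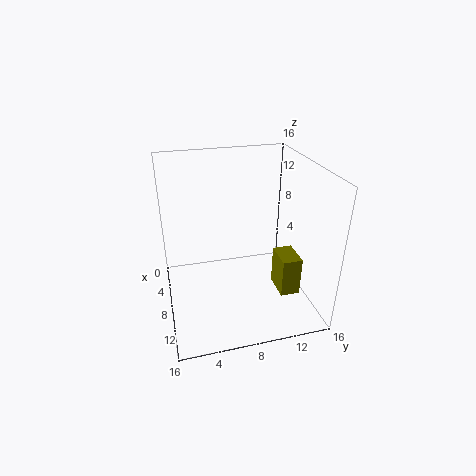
x = 11; y = 11; z = 4; w = 3; h = 4; c = 'olive'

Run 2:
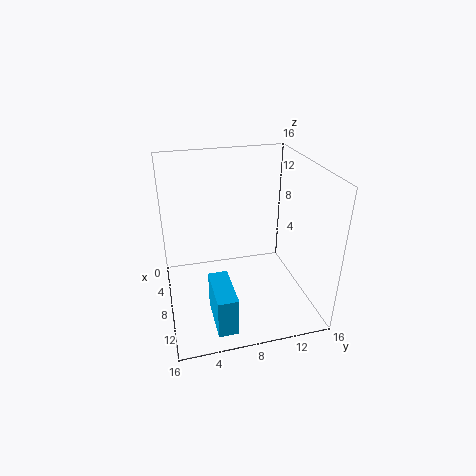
x = 11; y = 4; z = 2; w = 5; h = 4; c = 'deepskyblue'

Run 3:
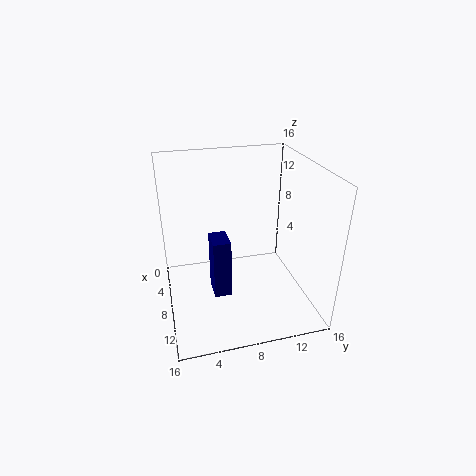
x = 6; y = 5; z = 1; w = 3; h = 7; c = 'navy'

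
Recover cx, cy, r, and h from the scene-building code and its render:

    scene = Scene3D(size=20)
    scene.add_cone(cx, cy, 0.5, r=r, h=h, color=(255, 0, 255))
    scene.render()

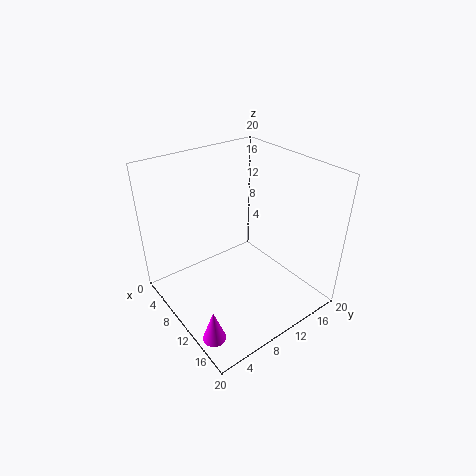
cx = 15.5, cy = 2, r = 1.5, h = 4.5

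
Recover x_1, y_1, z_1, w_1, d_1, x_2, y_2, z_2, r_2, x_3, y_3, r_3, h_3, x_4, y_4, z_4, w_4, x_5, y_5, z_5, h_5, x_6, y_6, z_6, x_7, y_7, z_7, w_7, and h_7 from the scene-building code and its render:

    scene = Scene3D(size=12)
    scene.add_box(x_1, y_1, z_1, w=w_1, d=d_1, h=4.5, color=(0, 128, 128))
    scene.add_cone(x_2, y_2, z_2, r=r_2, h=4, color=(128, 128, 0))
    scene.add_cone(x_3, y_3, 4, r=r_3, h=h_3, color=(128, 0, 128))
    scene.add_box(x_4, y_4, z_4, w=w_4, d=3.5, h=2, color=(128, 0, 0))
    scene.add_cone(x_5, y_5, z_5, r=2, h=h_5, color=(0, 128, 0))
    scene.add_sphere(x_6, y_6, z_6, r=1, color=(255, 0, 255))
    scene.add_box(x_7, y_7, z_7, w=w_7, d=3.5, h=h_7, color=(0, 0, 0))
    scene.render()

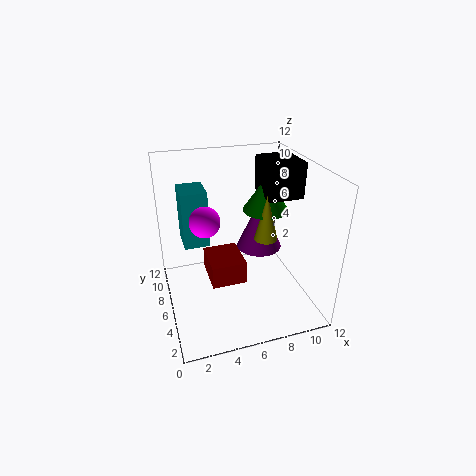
x_1 = 1.5; y_1 = 5.5; z_1 = 6; w_1 = 2; d_1 = 2.5; x_2 = 8.5; y_2 = 6; z_2 = 5.5; r_2 = 1; x_3 = 8.5; y_3 = 7.5; r_3 = 2; h_3 = 4.5; x_4 = 3.5; y_4 = 5; z_4 = 2; w_4 = 3; x_5 = 9; y_5 = 7.5; z_5 = 7.5; h_5 = 3; x_6 = 2.5; y_6 = 2; z_6 = 10; x_7 = 8.5; y_7 = 5.5; z_7 = 9; w_7 = 3; h_7 = 3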